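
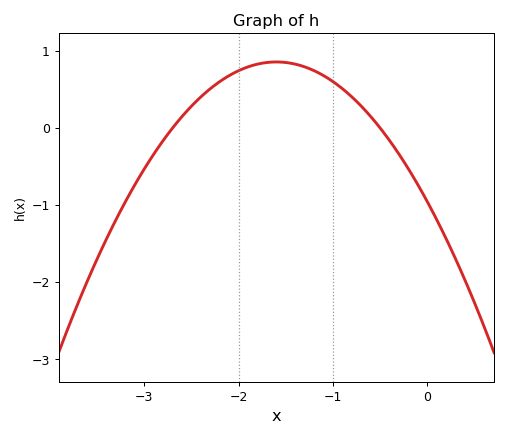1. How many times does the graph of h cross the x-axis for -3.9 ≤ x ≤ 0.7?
2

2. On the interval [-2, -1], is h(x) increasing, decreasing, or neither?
neither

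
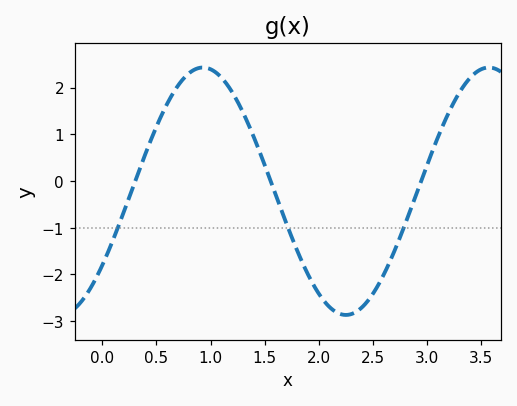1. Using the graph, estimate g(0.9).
2.4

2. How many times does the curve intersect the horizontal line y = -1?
3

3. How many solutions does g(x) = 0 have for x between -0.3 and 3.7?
3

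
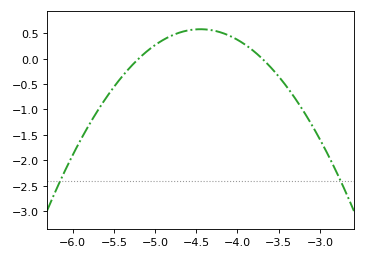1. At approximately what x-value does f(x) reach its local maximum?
-4.45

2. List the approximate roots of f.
-5.2, -3.7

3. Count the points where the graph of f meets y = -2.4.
2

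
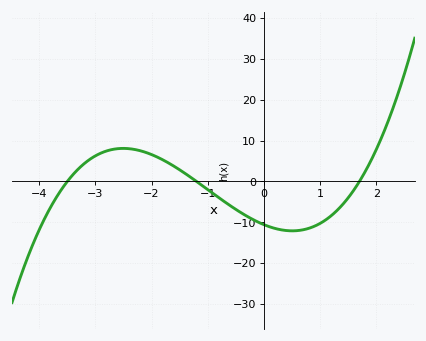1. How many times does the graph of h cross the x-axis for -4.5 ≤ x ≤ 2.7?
3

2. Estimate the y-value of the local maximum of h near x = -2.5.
8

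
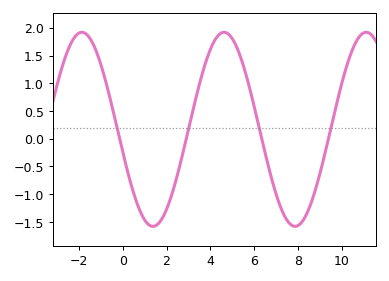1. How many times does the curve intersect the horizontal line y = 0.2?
4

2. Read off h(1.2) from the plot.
-1.55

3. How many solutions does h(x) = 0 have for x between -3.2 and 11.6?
4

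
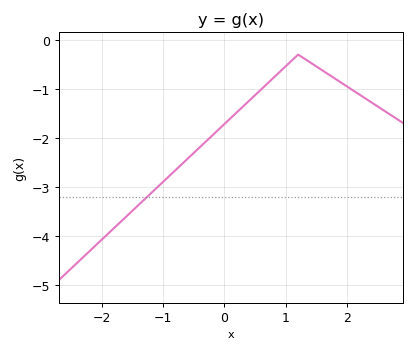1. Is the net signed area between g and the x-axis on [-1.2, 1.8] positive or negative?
negative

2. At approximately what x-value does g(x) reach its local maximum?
1.2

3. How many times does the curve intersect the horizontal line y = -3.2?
1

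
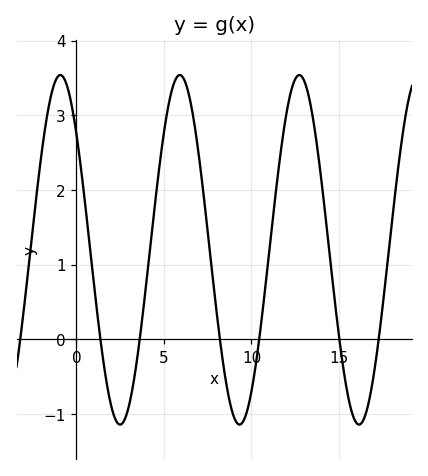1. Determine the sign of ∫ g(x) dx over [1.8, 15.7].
positive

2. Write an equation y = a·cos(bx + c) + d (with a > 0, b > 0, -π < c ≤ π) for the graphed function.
y = 2.34cos(0.92x + 0.85) + 1.2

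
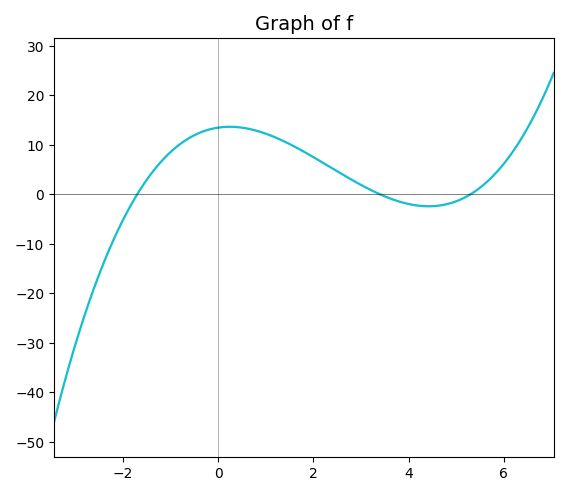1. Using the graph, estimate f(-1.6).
2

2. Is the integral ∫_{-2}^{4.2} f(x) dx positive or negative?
positive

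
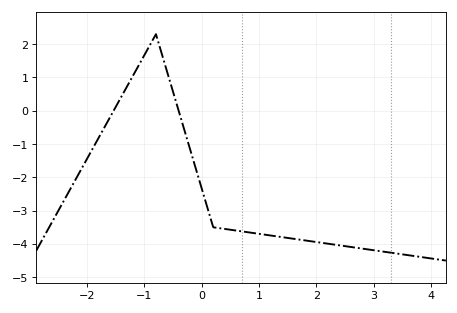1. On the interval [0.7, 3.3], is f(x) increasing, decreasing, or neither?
decreasing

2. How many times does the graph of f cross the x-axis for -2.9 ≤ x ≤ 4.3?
2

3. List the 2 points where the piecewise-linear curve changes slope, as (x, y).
(-0.8, 2.3); (0.2, -3.5)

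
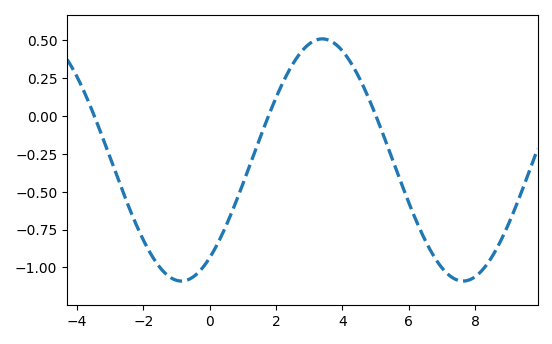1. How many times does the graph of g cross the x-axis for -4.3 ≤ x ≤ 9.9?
3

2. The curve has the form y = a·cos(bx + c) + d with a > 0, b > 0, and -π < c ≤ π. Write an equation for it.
y = 0.8cos(0.74x - 2.5) - 0.29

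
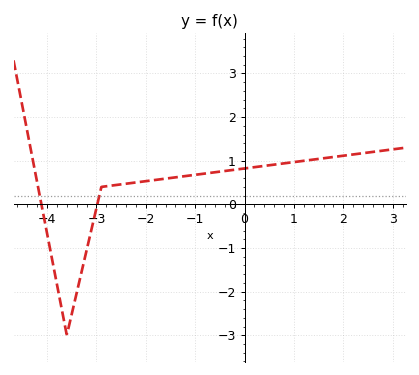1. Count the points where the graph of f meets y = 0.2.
2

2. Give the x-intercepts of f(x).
-4.2, -3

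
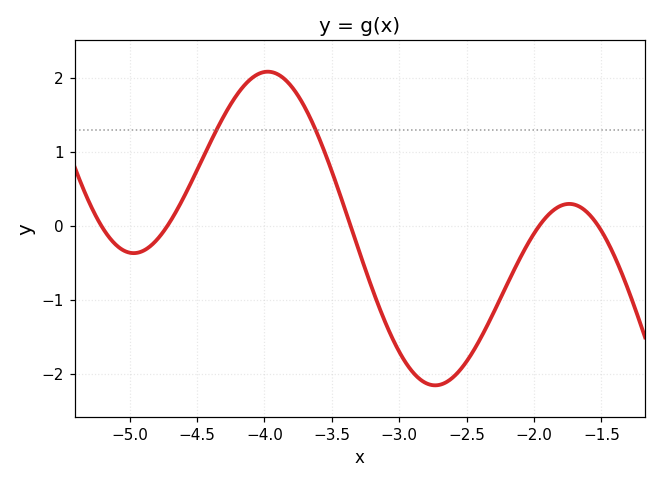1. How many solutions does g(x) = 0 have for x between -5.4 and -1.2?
5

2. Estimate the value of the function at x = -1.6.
0.172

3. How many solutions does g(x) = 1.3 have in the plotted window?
2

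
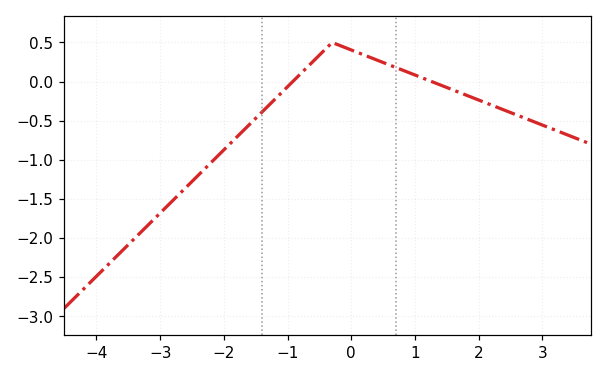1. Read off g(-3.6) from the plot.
-2.17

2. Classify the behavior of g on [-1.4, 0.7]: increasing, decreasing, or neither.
neither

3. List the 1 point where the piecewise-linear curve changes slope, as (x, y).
(-0.3, 0.5)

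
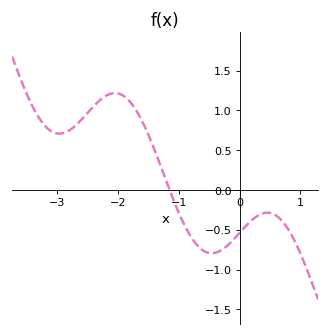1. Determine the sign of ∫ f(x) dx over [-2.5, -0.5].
positive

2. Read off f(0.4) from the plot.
-0.3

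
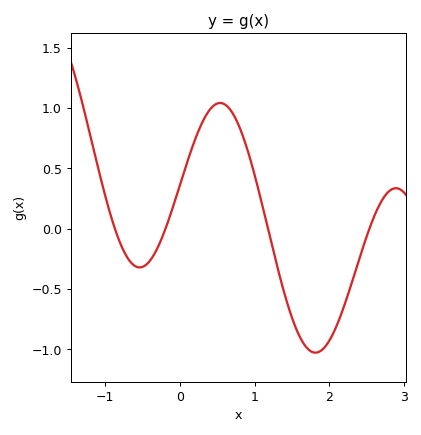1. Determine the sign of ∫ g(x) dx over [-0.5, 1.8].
positive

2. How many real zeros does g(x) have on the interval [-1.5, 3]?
4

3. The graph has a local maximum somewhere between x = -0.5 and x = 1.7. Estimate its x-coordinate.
0.5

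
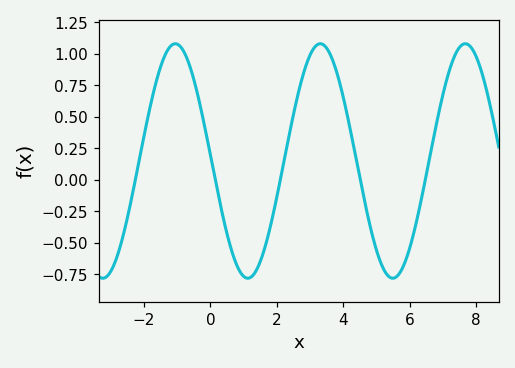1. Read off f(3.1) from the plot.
1.05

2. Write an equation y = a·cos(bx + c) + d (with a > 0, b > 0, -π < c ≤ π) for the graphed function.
y = 0.93cos(1.4x + 1.5) + 0.15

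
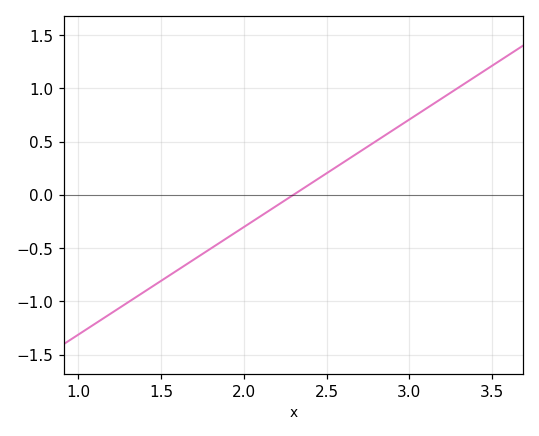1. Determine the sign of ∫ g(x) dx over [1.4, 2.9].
negative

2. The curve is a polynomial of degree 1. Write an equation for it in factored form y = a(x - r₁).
y = 1.01(x - 2.3)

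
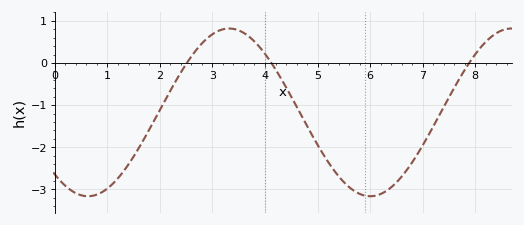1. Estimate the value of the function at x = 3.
0.7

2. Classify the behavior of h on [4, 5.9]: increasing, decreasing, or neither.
decreasing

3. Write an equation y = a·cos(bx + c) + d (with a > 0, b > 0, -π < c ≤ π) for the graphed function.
y = 1.99cos(1.2x + 2.4) - 1.17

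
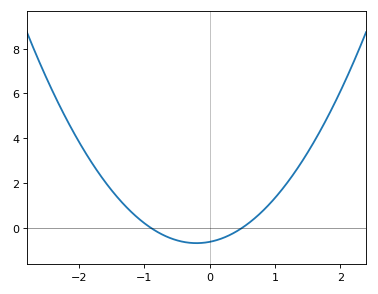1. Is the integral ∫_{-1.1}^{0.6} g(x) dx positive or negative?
negative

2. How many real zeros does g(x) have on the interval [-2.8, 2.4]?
2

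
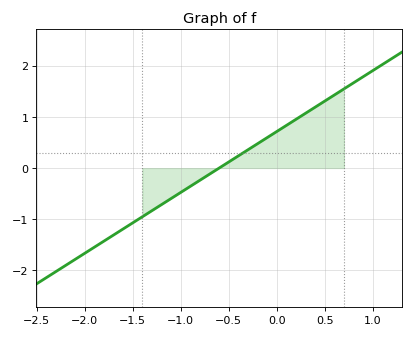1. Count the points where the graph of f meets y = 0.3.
1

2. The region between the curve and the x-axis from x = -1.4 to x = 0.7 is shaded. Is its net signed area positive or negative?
positive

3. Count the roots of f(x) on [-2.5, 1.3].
1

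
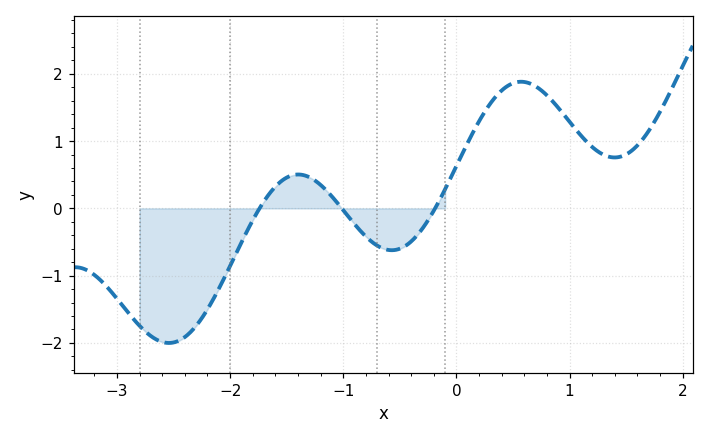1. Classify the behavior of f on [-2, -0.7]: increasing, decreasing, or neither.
neither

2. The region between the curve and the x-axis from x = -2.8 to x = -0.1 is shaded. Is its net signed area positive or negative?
negative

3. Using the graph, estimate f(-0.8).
-0.4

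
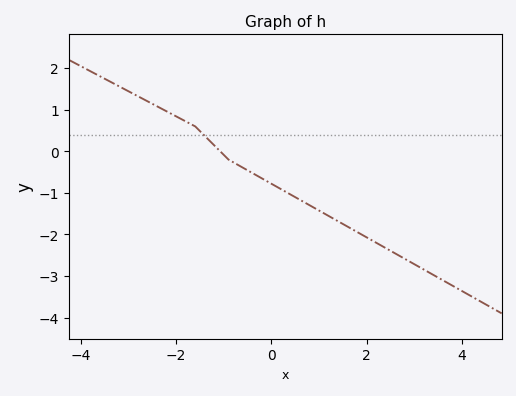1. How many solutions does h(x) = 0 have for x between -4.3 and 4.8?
1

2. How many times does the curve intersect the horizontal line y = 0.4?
1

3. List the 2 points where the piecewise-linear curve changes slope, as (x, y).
(-1.6, 0.6); (-0.9, -0.2)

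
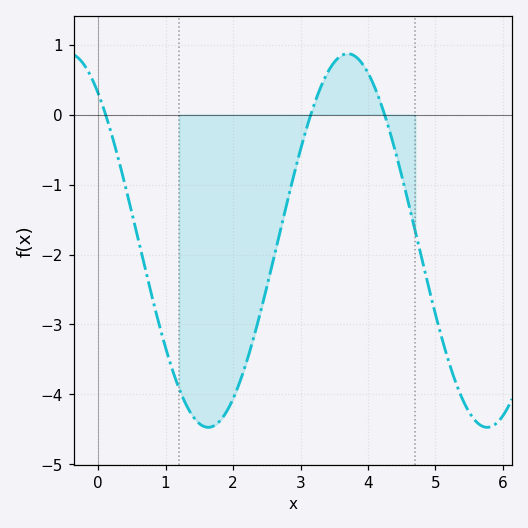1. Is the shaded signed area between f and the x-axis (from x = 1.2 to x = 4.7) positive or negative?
negative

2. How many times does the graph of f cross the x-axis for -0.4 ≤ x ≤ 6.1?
3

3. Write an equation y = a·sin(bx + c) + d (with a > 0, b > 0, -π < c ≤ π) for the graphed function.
y = 2.67sin(1.5x + 2.2) - 1.8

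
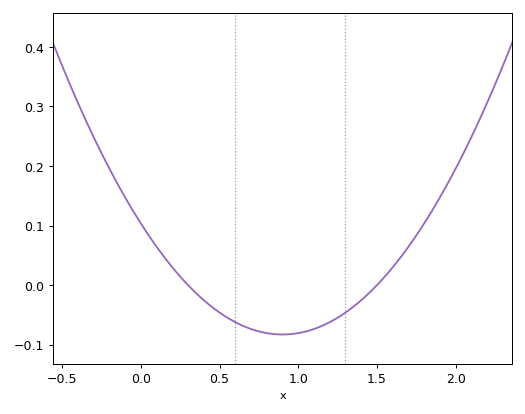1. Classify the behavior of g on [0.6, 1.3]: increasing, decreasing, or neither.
neither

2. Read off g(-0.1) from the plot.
0.15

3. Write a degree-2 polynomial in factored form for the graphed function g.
y = 0.23(x - 0.3)(x - 1.5)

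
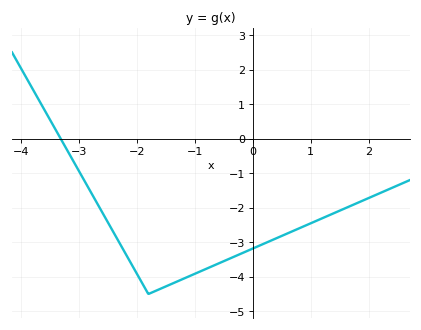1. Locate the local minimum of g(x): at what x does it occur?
-1.8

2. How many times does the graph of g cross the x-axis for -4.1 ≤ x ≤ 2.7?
1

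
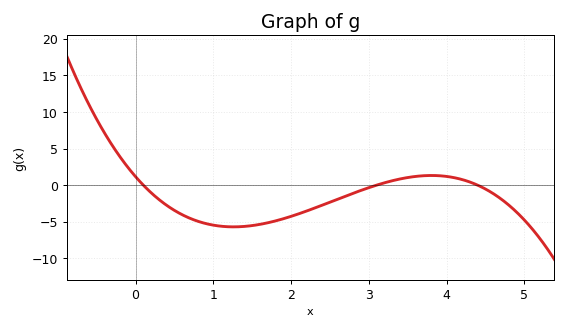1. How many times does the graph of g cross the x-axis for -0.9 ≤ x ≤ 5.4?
3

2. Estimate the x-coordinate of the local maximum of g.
3.81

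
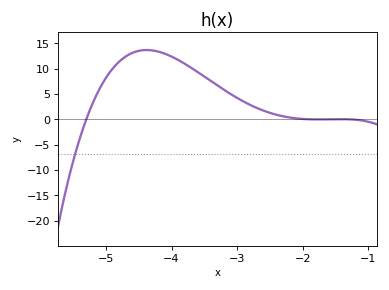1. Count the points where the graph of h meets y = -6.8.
1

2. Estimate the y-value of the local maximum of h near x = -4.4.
13.7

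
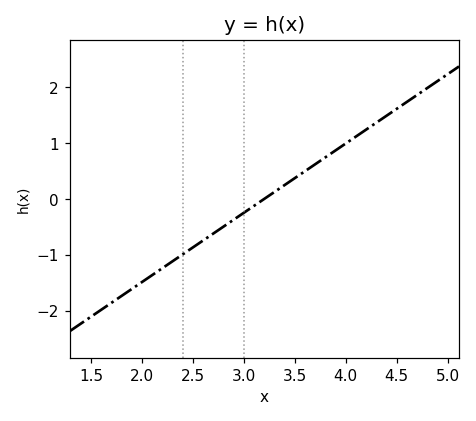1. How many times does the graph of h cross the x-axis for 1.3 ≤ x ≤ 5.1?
1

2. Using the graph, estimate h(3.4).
0.2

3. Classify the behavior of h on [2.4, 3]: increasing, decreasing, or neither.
increasing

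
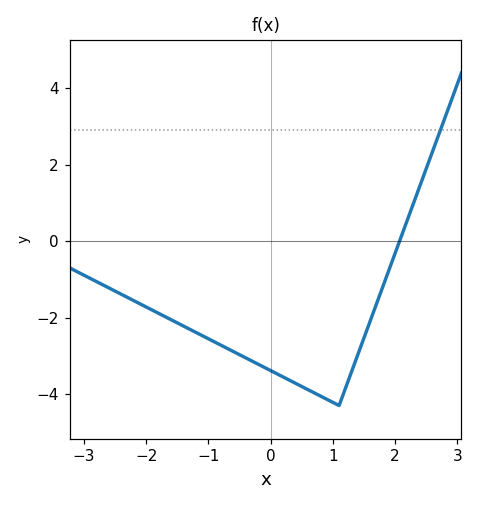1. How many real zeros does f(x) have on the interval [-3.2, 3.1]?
1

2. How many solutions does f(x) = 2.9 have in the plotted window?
1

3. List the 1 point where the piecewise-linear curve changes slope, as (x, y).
(1.1, -4.3)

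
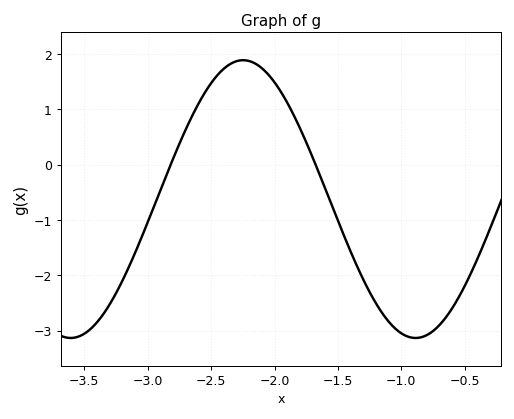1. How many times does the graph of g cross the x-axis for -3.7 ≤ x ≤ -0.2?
2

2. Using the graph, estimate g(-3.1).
-1.6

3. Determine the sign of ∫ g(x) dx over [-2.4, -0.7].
negative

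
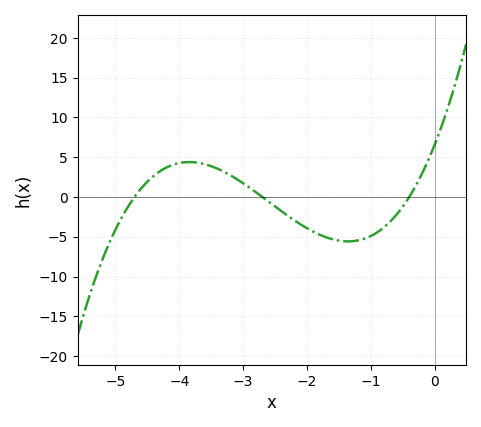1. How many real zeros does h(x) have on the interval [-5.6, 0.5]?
3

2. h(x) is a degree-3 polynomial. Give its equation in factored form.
y = 1.3(x + 4.7)(x + 2.7)(x + 0.4)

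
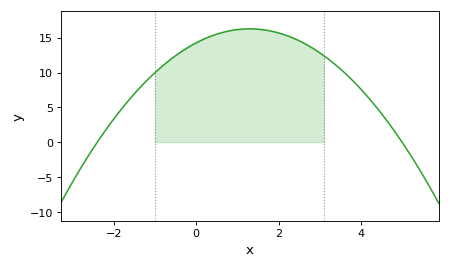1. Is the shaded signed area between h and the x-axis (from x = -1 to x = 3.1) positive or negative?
positive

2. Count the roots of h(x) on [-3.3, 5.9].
2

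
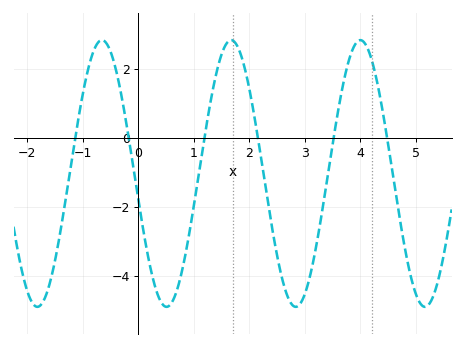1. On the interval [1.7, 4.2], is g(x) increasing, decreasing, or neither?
neither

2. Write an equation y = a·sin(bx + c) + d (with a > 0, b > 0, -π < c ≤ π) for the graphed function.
y = 3.86sin(2.7x - 2.94) - 1.02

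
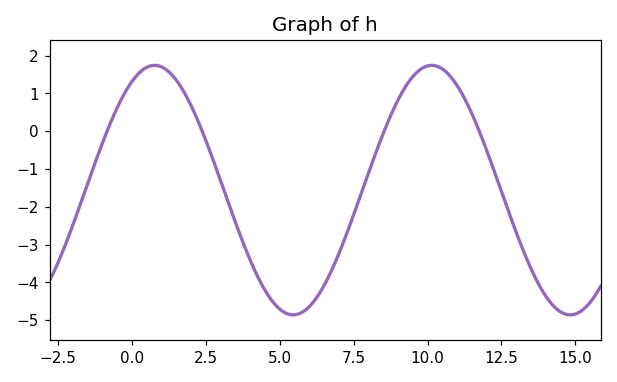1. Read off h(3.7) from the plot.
-2.84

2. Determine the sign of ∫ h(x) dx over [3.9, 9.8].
negative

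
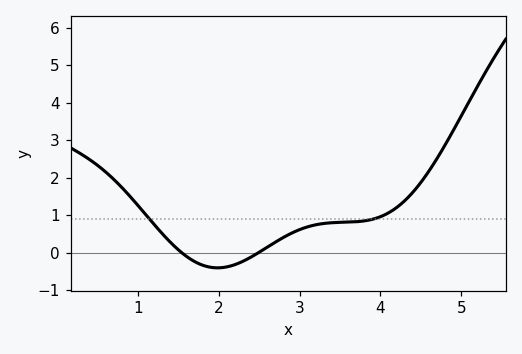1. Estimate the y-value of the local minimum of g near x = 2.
-0.404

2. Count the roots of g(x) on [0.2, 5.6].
2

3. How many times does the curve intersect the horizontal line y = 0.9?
2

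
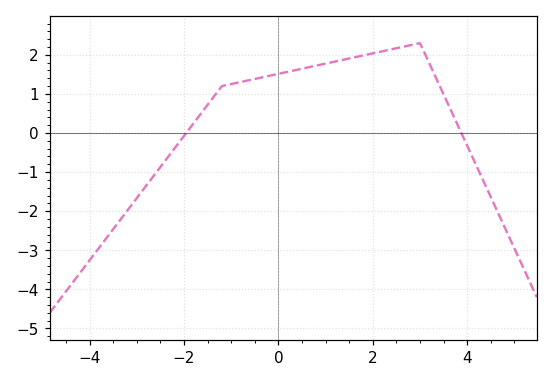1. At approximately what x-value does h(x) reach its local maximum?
3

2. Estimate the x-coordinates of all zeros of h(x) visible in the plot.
-2, 3.8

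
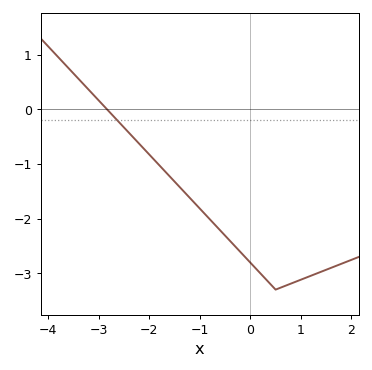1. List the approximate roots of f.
-2.83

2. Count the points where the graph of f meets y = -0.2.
1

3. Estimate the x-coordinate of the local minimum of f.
0.501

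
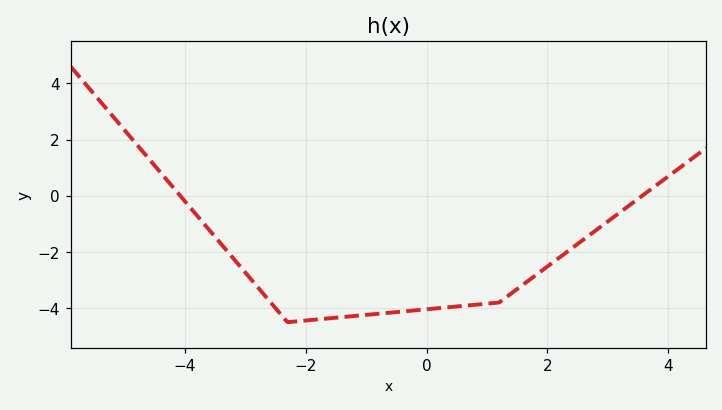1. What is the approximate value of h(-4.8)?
1.85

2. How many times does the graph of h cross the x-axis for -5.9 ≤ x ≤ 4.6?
2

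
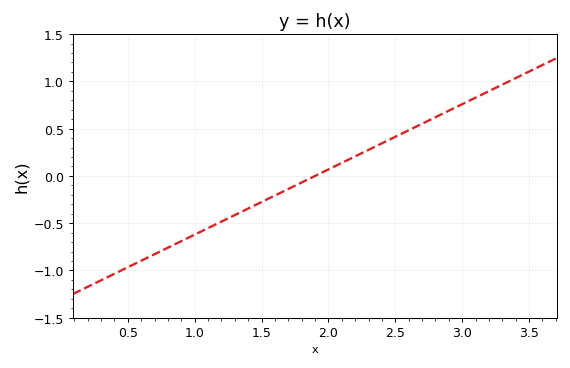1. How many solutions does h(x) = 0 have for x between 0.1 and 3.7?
1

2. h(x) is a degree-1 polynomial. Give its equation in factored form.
y = 0.69(x - 1.9)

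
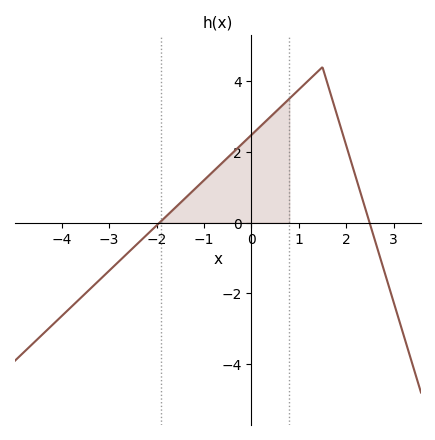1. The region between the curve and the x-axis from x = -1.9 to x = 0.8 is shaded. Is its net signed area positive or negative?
positive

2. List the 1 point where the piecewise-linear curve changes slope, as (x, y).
(1.5, 4.4)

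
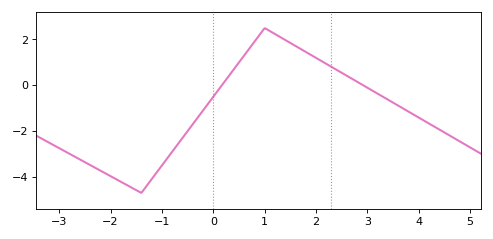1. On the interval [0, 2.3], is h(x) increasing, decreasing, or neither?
neither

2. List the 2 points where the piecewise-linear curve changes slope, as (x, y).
(-1.4, -4.7); (1, 2.5)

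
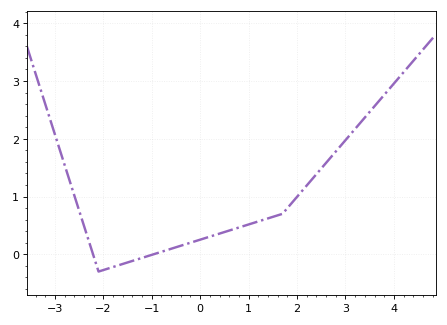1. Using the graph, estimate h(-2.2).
-0.036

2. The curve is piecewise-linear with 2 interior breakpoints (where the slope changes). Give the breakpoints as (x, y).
(-2.1, -0.3); (1.7, 0.7)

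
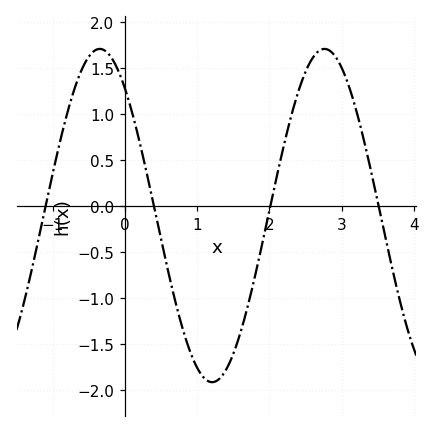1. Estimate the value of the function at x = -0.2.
1.63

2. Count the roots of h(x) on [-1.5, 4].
4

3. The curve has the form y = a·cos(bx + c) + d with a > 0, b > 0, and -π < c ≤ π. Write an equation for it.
y = 1.81cos(2.02x + 0.702) - 0.1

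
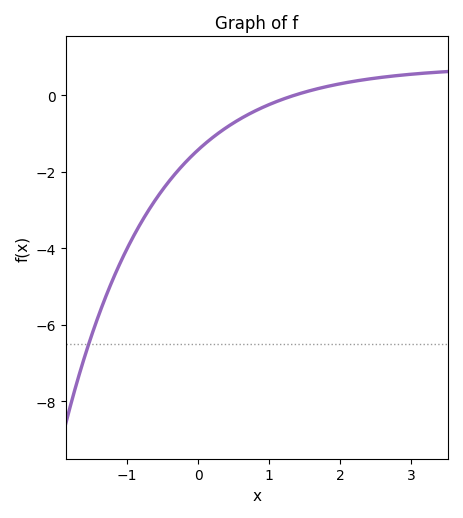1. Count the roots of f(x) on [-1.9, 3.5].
1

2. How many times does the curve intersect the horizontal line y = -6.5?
1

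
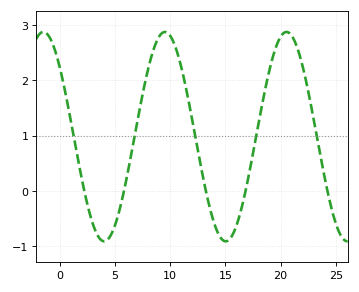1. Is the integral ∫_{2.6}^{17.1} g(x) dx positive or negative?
positive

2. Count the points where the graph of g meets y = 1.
5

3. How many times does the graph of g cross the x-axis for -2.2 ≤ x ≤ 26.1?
5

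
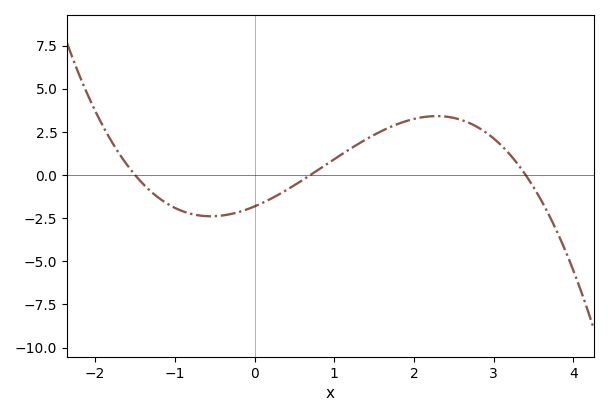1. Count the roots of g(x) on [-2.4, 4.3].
3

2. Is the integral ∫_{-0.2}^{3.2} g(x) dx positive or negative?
positive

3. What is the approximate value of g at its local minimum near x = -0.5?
-2.4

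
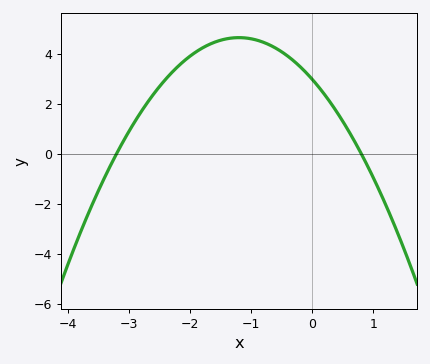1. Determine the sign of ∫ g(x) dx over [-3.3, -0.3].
positive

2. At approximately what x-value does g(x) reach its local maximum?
-1.2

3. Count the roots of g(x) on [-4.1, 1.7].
2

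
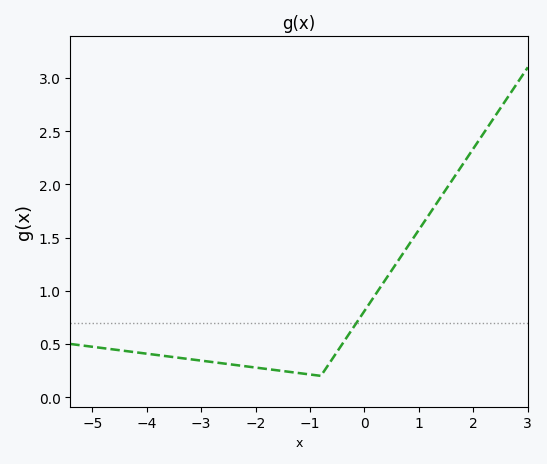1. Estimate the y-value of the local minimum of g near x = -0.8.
0.2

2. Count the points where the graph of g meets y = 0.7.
1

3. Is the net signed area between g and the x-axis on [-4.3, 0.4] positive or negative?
positive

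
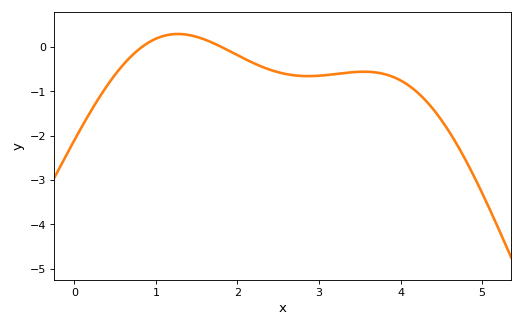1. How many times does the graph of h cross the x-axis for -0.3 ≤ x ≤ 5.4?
2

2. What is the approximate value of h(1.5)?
0.2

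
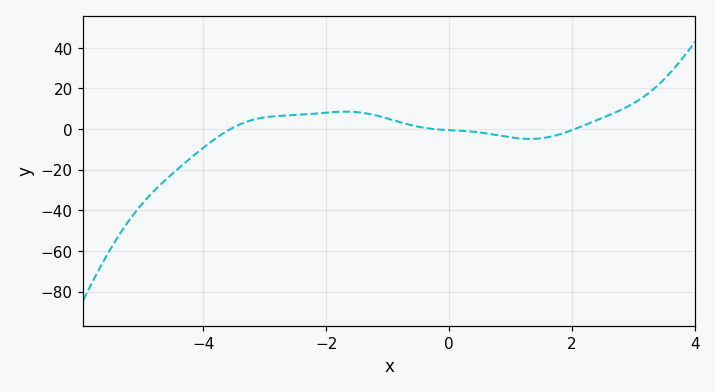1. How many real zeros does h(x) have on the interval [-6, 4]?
3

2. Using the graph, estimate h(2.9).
11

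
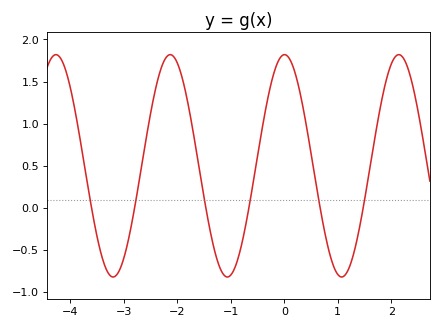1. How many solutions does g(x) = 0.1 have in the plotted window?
6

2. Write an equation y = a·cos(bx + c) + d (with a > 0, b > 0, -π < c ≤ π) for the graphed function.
y = 1.32cos(2.9x - 0.01) + 0.5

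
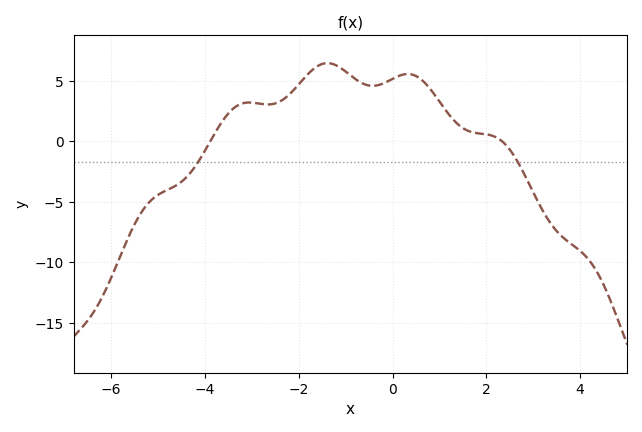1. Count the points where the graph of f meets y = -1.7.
2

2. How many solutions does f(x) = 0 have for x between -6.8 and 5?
2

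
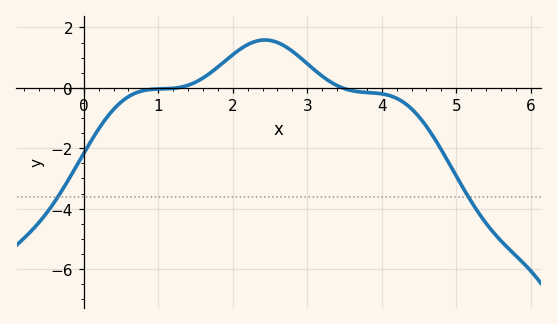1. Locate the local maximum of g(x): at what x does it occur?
2.43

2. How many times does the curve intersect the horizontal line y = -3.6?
2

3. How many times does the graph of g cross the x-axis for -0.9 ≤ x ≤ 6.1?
2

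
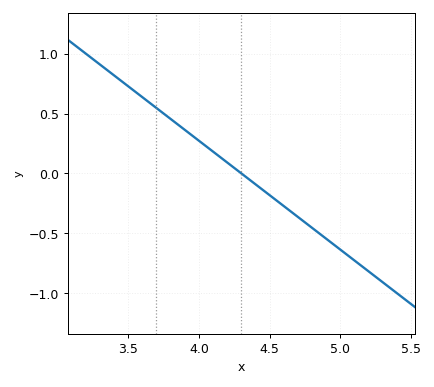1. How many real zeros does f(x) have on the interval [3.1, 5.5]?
1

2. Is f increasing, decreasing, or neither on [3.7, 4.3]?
decreasing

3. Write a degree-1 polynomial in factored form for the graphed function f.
y = -0.91(x - 4.3)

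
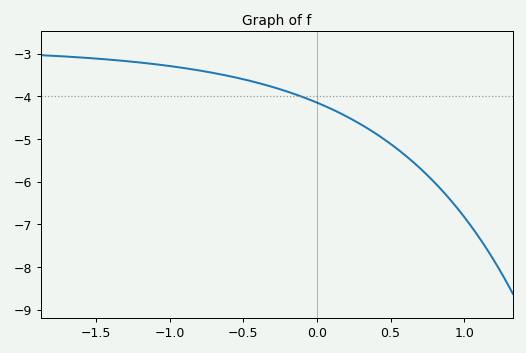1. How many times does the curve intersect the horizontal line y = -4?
1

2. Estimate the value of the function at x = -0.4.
-3.7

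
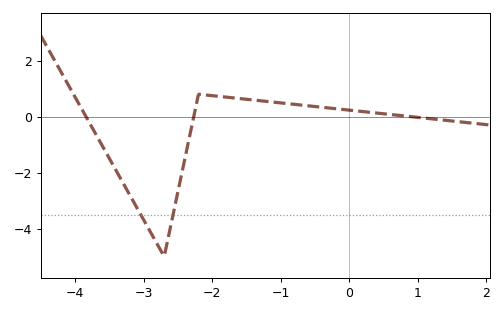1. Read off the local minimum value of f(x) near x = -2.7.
-5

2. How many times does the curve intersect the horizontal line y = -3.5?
2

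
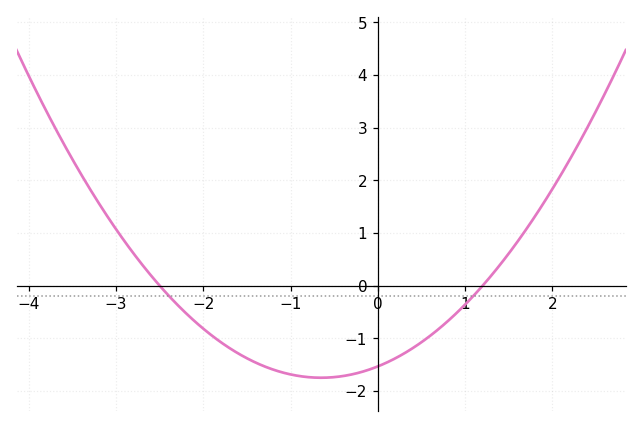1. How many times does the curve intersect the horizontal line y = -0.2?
2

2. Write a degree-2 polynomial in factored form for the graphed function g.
y = 0.51(x + 2.5)(x - 1.2)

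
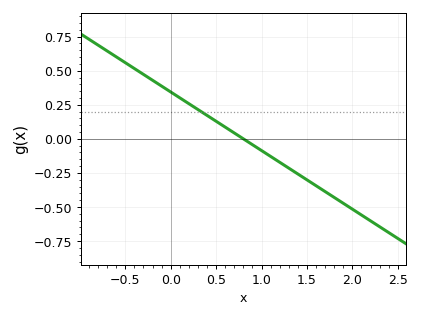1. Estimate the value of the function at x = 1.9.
-0.48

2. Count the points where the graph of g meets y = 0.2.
1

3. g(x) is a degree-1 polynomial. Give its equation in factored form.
y = -0.43(x - 0.8)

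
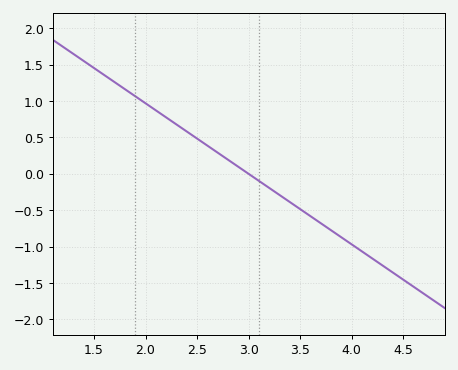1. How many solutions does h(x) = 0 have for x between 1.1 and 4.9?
1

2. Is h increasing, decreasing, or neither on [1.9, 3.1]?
decreasing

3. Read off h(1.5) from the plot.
1.45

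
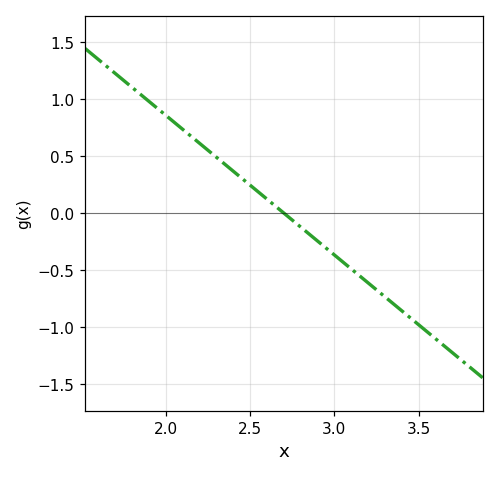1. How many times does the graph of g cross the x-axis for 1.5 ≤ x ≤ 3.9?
1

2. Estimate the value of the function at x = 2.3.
0.5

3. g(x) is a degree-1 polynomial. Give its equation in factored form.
y = -1.22(x - 2.7)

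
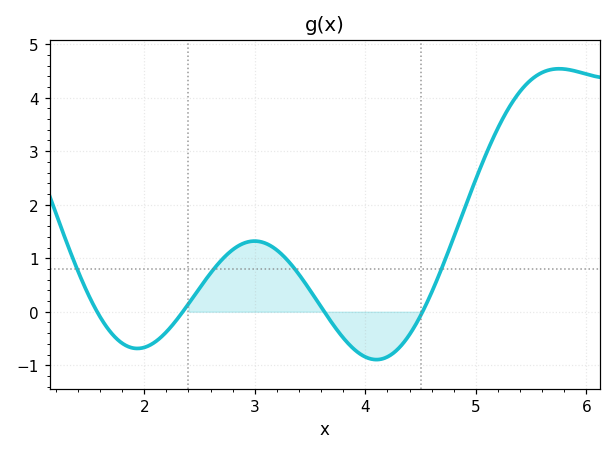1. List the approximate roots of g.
1.6, 2.3, 3.6, 4.5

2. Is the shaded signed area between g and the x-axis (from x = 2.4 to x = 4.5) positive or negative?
positive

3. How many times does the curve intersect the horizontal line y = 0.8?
4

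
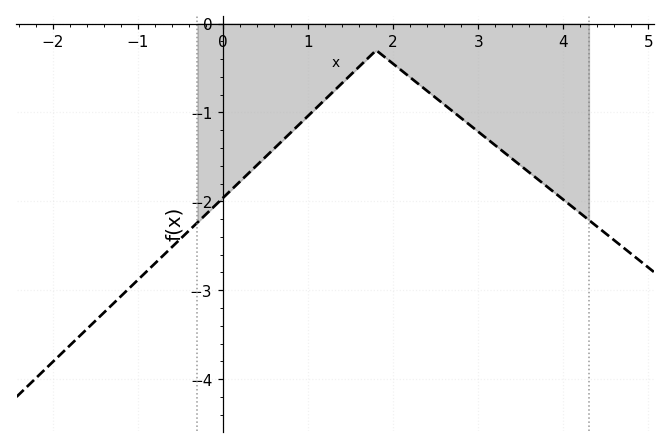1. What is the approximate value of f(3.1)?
-1.29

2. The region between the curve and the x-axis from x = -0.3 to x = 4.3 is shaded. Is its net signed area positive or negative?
negative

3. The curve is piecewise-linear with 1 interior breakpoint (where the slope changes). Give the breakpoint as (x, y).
(1.8, -0.3)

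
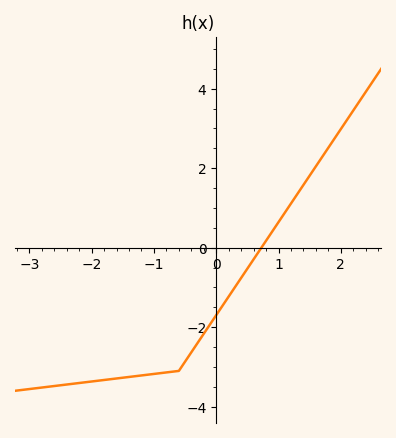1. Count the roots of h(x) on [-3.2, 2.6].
1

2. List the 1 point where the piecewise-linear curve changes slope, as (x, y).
(-0.6, -3.1)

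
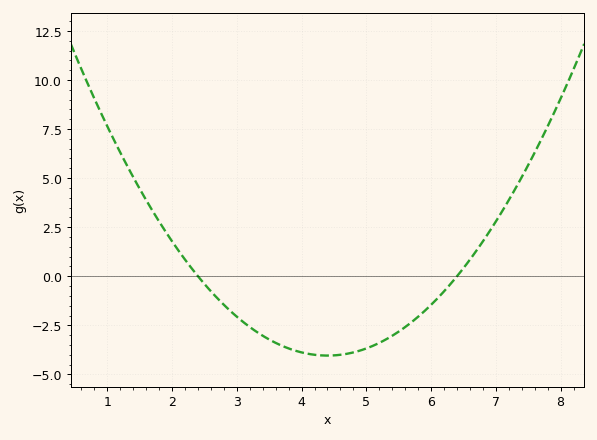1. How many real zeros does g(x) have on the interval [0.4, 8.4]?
2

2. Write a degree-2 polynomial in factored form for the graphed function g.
y = 1.01(x - 2.4)(x - 6.4)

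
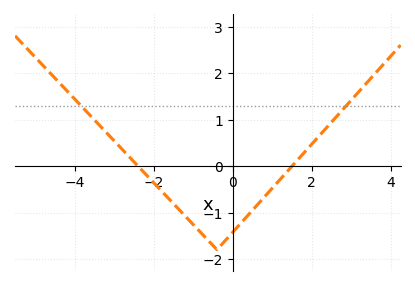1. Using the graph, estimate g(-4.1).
1.52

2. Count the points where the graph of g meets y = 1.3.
2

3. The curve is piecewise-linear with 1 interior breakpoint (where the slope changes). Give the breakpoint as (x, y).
(-0.4, -1.8)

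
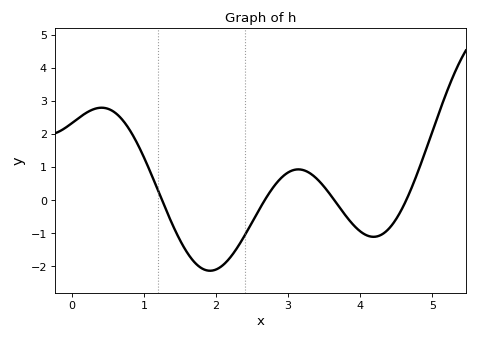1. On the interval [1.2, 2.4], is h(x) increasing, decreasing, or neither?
neither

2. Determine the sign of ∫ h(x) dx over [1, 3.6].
negative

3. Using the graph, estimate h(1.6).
-1.6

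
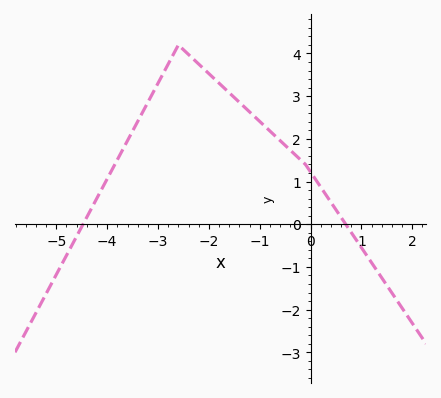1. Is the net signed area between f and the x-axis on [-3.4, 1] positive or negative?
positive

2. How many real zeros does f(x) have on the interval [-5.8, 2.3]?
2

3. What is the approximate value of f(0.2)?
0.869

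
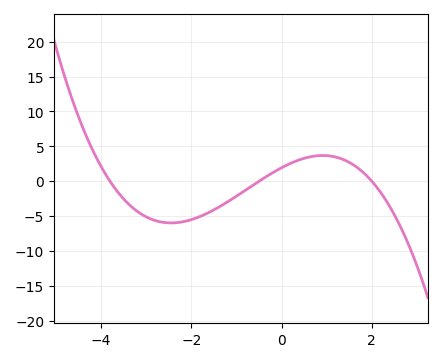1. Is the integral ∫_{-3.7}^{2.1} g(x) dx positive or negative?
negative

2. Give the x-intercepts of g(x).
-3.8, -0.5, 2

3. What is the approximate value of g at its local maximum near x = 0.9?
3.69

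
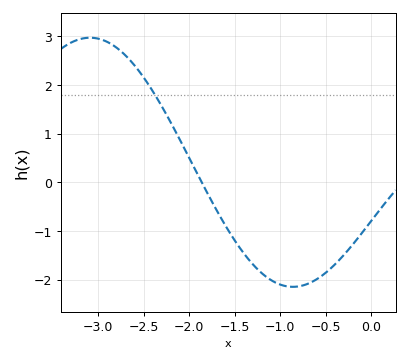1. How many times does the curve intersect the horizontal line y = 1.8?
1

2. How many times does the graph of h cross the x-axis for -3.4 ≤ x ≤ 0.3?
1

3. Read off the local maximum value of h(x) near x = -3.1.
3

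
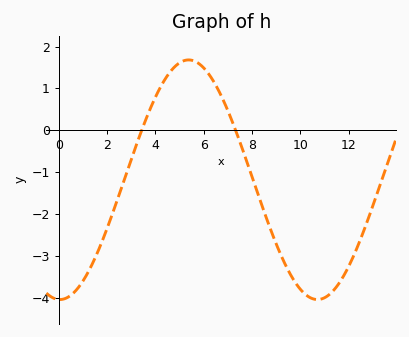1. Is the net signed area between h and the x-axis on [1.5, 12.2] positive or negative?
negative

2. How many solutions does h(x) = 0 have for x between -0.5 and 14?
2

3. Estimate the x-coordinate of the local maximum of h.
5.37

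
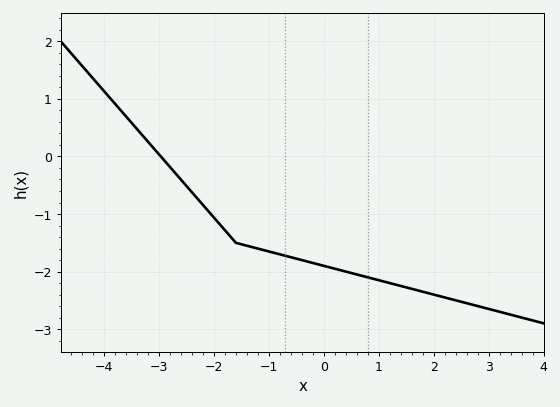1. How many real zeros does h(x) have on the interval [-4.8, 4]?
1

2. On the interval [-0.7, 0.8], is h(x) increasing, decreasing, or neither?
decreasing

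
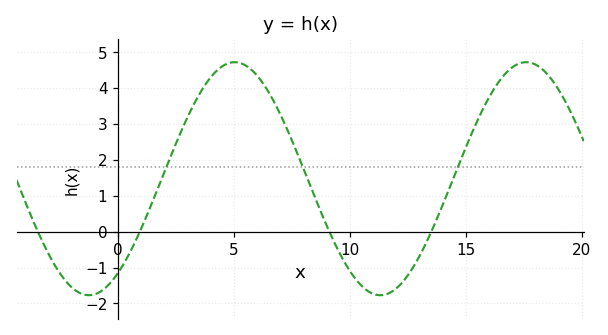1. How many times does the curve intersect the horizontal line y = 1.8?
3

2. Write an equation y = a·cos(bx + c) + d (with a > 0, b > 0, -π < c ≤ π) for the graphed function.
y = 3.24cos(0.5x - 2.5) + 1.47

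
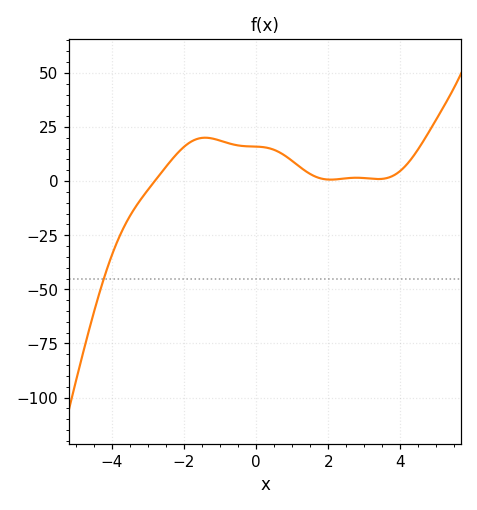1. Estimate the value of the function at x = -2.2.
12.6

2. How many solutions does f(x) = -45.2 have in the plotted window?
1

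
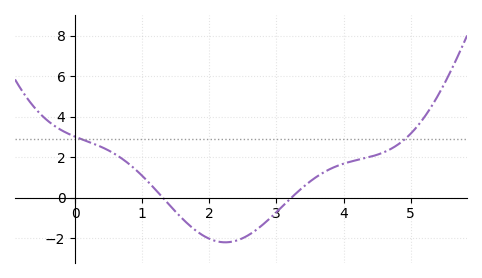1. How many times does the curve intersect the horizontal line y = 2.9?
2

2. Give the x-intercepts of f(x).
1.3, 3.2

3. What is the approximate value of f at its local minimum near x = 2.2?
-2.2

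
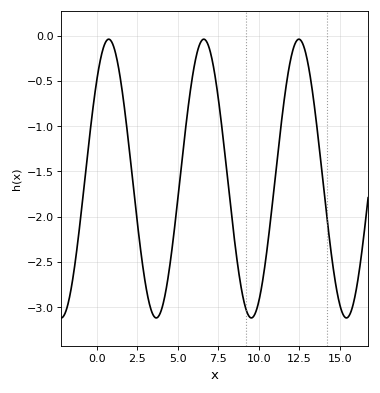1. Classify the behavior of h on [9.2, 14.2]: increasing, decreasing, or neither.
neither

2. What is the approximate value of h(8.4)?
-2.1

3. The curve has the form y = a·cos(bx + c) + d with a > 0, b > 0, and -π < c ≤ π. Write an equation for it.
y = 1.54cos(1.1x - 0.78) - 1.58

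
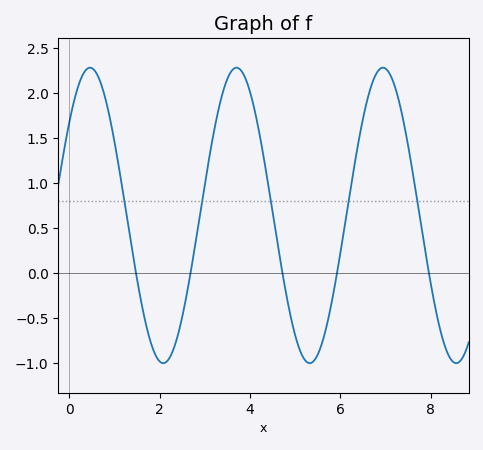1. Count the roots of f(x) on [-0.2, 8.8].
5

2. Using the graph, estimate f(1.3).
0.55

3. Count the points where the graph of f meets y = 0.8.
5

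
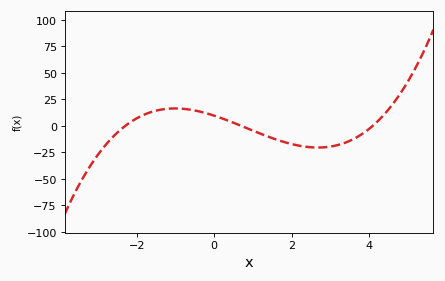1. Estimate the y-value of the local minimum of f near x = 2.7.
-20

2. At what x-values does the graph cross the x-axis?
-2.2, 0.8, 4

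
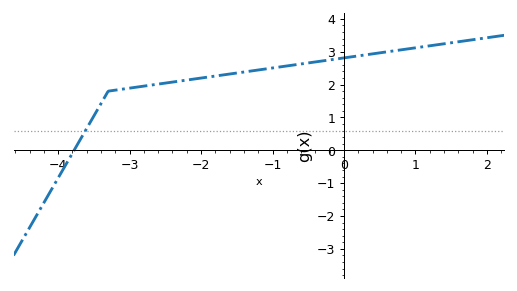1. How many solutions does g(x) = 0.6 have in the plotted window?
1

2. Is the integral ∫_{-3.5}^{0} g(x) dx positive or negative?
positive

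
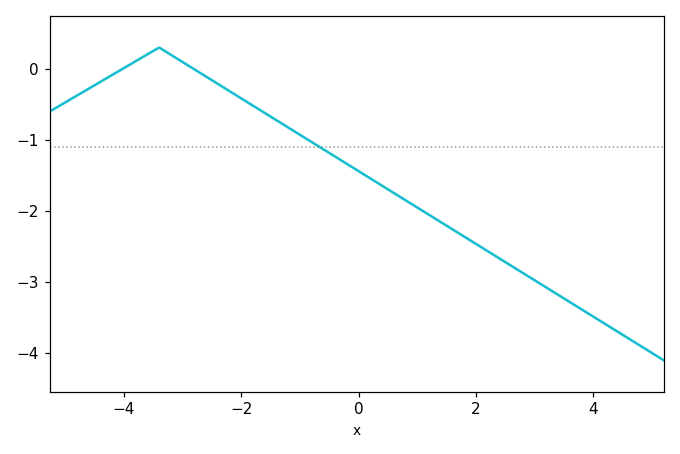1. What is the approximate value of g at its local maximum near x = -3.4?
0.3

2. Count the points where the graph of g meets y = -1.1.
1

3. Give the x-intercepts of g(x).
-4, -2.8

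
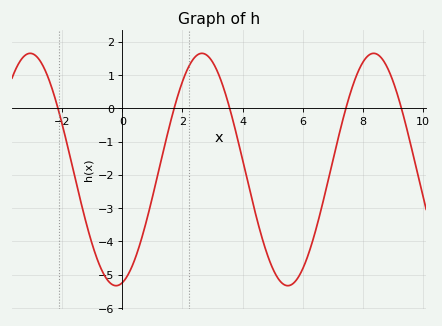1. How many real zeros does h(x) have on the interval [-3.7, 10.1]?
5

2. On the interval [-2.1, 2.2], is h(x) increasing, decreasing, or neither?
neither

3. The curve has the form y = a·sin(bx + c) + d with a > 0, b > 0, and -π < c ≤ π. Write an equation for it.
y = 3.49sin(1.1x - 1.34) - 1.84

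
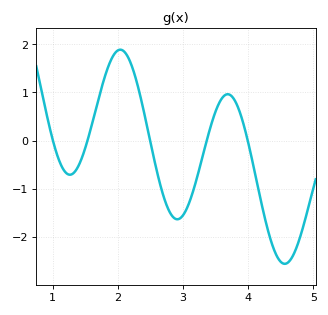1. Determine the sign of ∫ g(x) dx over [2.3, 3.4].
negative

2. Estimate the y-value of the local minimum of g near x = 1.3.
-0.708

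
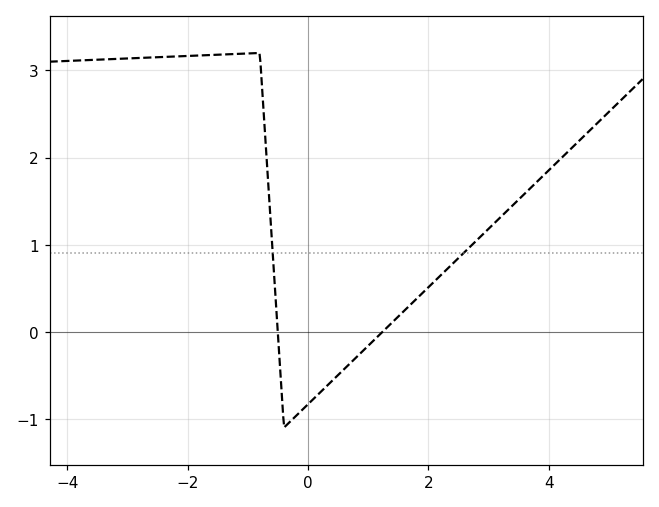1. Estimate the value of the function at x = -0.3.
-1.03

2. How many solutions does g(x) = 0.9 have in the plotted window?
2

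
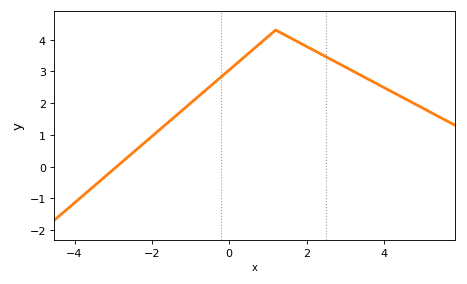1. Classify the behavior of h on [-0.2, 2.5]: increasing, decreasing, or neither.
neither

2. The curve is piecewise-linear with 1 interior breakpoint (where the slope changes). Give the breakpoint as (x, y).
(1.2, 4.3)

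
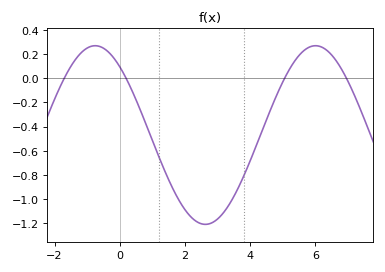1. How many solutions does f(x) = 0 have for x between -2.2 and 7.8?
4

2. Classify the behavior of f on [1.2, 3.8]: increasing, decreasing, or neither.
neither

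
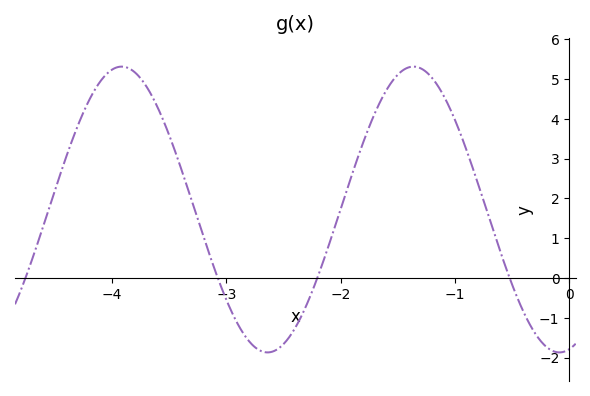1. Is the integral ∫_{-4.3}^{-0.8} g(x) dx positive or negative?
positive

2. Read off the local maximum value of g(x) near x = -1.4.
5.3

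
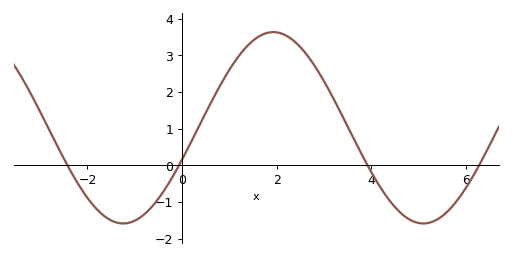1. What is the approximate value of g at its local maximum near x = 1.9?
3.6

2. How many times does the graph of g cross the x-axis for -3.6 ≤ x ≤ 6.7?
4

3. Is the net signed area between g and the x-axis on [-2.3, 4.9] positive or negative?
positive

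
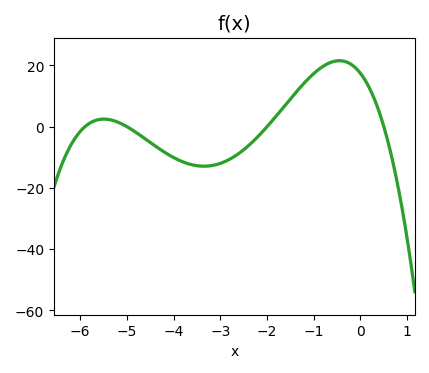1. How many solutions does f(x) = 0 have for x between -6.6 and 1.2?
4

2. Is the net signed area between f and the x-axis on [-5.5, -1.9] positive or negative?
negative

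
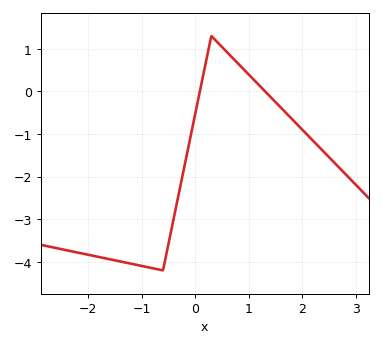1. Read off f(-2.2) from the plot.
-3.78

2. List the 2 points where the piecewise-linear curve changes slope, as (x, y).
(-0.6, -4.2); (0.3, 1.3)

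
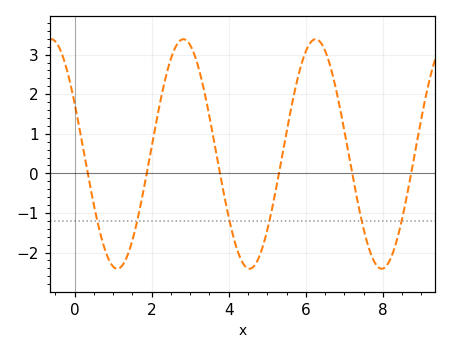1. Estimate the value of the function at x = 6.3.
3.38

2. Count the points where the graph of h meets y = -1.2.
6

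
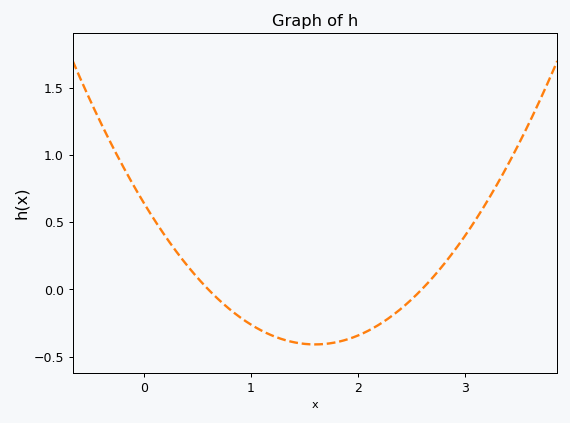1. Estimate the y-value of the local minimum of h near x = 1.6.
-0.41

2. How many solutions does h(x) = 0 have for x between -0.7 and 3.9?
2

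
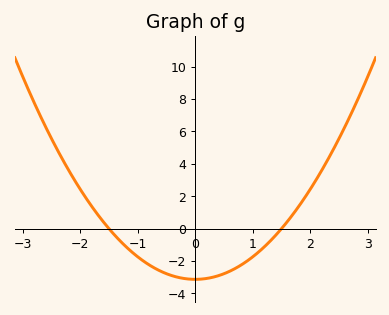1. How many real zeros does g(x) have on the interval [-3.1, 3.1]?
2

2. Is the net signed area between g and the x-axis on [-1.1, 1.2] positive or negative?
negative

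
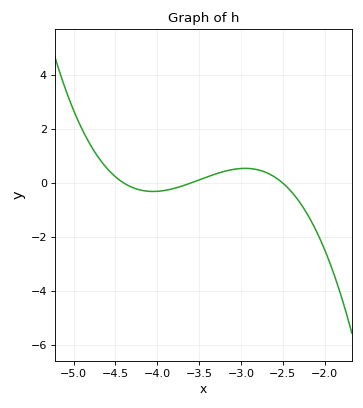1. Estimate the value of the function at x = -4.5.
0.2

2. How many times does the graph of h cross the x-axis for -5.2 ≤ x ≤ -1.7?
3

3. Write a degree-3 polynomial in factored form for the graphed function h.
y = -1.28(x + 4.4)(x + 3.6)(x + 2.5)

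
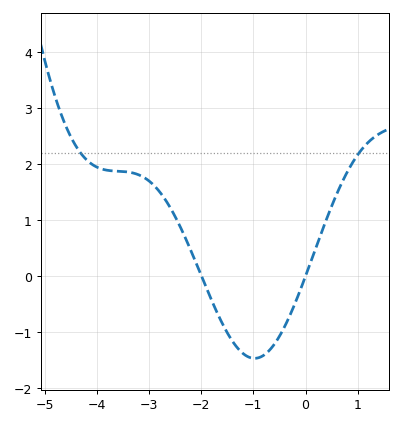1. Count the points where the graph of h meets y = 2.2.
2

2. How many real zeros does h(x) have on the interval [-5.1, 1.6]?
2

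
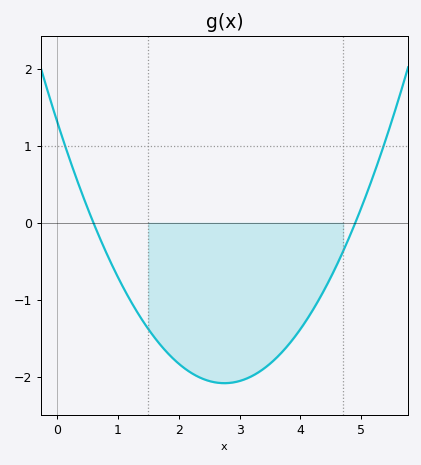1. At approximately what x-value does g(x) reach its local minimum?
2.8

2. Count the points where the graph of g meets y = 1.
2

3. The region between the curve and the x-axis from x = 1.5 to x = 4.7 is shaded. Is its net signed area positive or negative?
negative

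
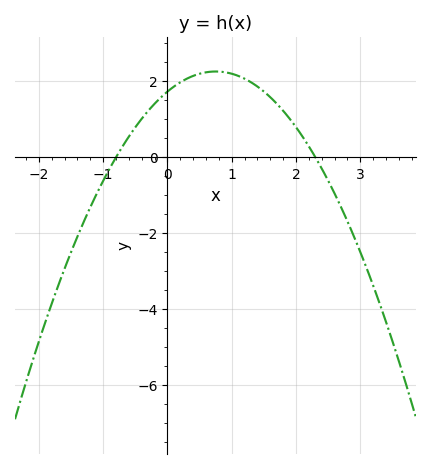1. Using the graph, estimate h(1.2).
2.07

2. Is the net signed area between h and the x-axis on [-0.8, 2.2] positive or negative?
positive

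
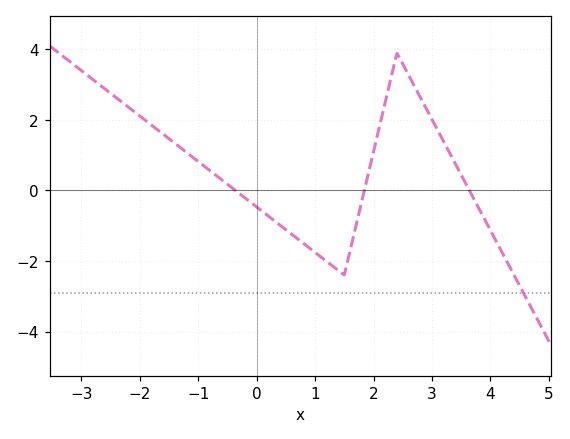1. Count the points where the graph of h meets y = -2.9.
1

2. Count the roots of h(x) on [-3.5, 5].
3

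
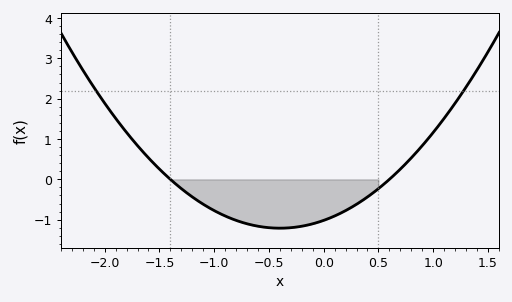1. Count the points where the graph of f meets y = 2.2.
2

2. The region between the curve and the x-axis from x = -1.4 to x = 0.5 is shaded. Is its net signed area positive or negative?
negative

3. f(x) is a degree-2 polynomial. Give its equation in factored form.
y = 1.21(x + 1.4)(x - 0.6)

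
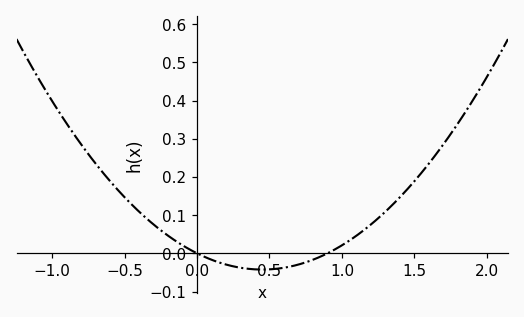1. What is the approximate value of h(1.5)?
0.19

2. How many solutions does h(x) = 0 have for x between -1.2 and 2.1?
2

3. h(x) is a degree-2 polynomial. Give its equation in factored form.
y = 0.21(x - 0)(x - 0.9)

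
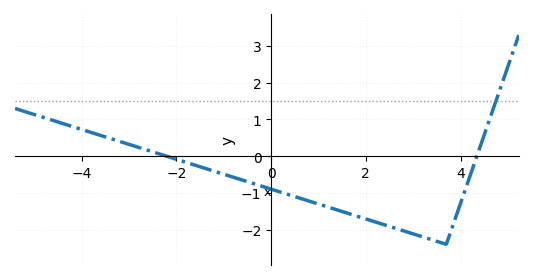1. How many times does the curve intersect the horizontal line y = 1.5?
1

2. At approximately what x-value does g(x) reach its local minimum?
3.6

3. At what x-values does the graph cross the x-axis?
-2.2, 4.4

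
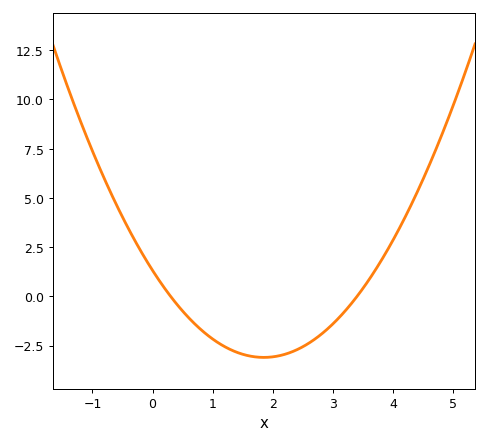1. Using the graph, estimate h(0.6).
-1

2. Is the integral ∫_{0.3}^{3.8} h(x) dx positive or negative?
negative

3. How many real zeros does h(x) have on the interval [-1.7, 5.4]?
2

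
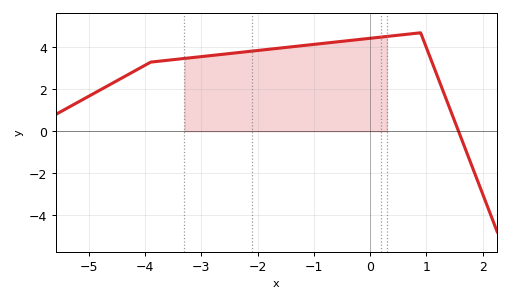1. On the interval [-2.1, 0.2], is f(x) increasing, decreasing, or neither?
increasing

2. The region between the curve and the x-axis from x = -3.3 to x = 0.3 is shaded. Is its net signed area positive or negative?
positive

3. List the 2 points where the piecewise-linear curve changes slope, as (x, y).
(-3.9, 3.3); (0.9, 4.7)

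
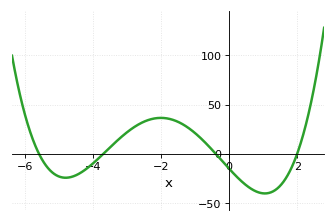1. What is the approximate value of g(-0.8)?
14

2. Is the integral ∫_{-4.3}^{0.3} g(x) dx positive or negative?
positive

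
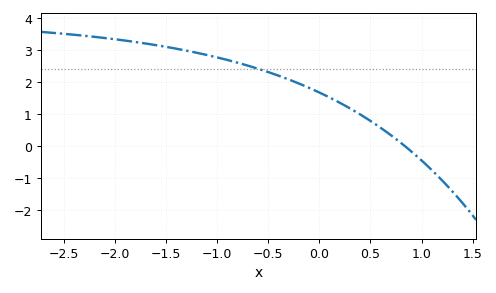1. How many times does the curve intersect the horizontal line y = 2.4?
1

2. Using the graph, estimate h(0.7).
0.327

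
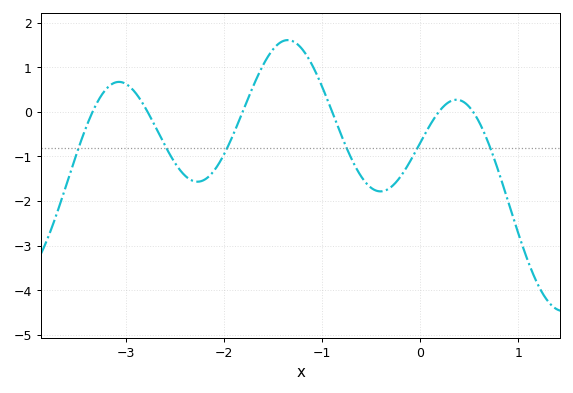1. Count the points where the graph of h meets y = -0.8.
6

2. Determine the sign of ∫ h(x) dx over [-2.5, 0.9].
negative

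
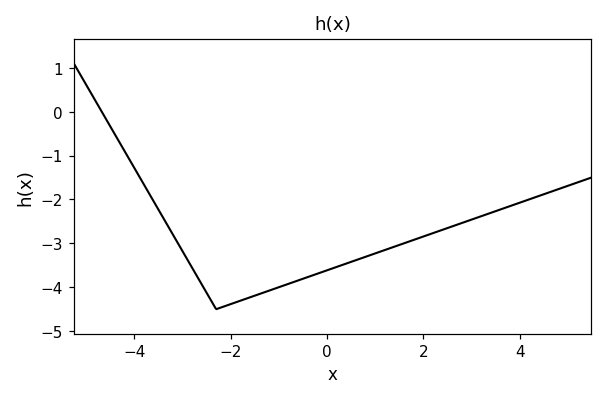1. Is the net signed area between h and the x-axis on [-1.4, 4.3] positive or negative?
negative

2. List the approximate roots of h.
-4.67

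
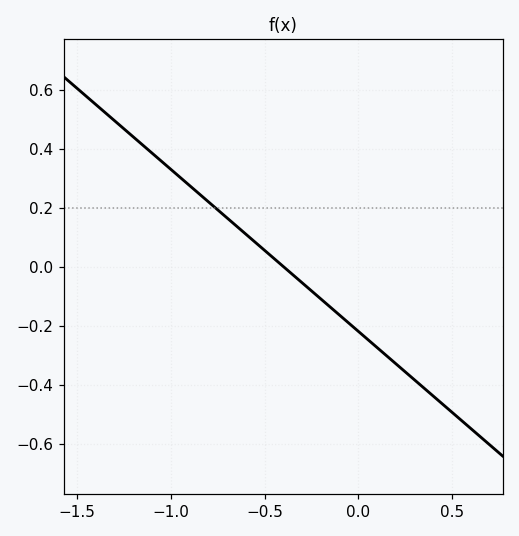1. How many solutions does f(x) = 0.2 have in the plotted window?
1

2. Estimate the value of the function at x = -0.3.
-0.055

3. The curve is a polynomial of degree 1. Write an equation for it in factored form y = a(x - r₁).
y = -0.55(x + 0.4)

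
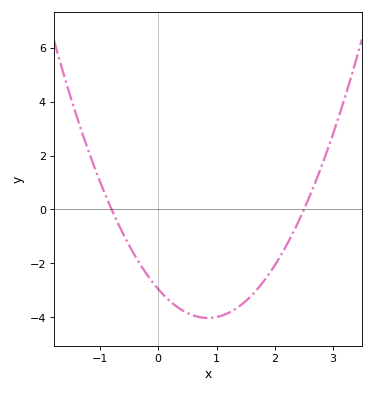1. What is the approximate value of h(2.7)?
1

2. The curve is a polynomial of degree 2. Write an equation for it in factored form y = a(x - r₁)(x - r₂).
y = 1.48(x + 0.8)(x - 2.5)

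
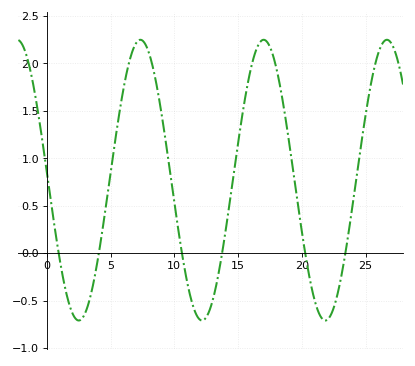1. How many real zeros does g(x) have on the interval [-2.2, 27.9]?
6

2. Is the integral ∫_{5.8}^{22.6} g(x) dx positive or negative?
positive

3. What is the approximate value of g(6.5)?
2.05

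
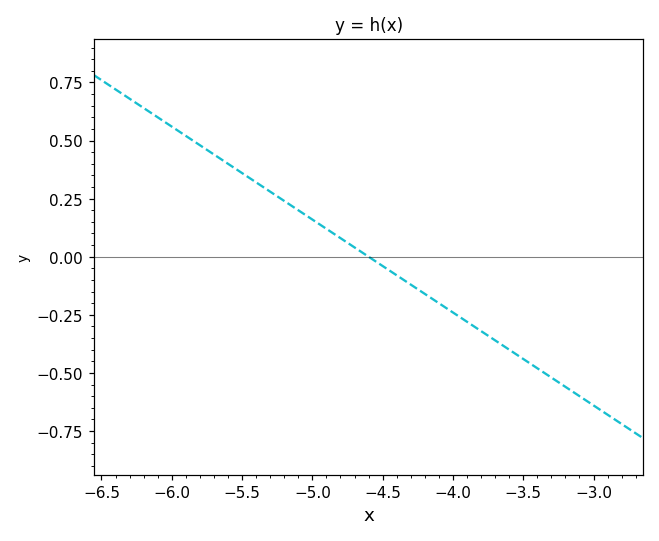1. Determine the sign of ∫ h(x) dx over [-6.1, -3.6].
positive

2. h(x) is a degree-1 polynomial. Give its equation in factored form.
y = -0.4(x + 4.6)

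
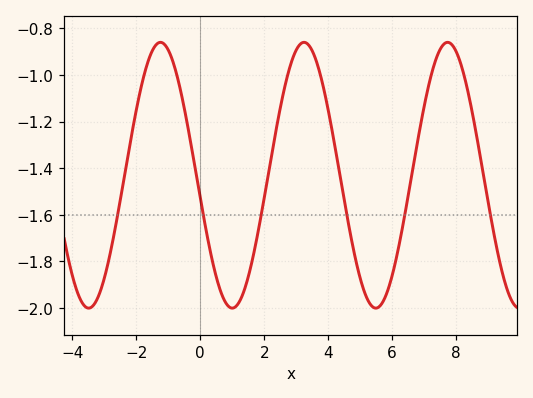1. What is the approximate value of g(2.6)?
-1.08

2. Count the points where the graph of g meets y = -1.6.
6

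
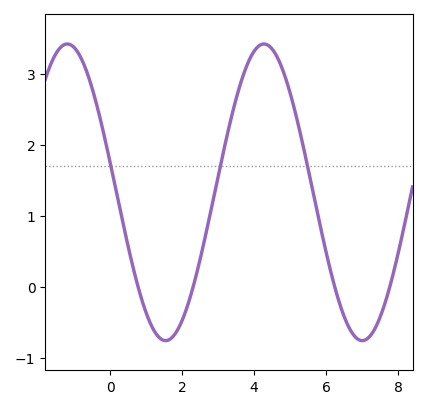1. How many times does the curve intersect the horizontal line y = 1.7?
3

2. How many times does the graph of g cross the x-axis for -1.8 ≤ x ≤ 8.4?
4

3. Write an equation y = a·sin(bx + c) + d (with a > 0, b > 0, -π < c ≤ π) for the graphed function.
y = 2.09sin(1.1x + 2.9) + 1.33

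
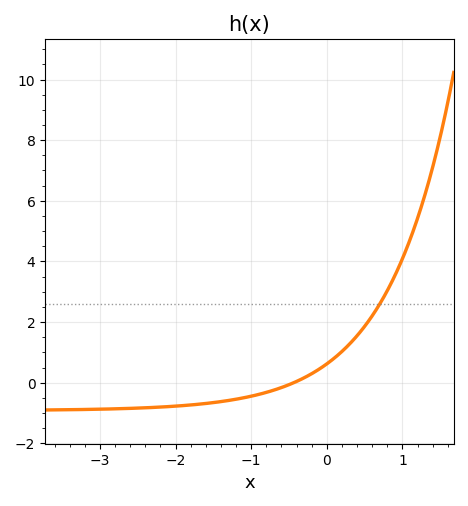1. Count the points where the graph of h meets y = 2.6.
1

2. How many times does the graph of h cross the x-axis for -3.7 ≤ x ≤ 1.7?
1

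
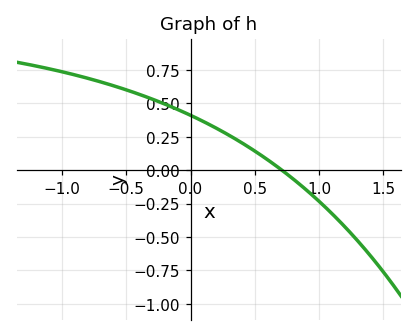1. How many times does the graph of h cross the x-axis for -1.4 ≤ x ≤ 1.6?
1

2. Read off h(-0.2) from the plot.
0.5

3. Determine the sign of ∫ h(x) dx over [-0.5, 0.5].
positive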